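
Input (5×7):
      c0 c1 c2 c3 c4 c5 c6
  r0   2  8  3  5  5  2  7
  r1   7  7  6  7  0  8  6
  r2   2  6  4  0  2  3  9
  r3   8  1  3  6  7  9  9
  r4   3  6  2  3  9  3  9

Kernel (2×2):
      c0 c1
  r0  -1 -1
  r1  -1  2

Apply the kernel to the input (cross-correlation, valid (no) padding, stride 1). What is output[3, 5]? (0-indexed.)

The receptive field on the input at this output position is [9 9 / 3 9]. Elementwise product with the kernel and sum: 9·-1 + 9·-1 + 3·-1 + 9·2.

-3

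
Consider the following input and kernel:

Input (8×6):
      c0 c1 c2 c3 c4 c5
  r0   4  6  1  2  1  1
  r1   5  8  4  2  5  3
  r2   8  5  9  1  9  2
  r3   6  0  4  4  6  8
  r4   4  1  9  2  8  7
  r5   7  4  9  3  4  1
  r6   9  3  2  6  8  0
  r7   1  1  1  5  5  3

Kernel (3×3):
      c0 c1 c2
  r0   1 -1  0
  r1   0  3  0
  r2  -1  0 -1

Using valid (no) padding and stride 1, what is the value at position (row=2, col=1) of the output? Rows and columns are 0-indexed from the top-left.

The receptive field on the input at this output position is [5 9 1 / 0 4 4 / 1 9 2]. Elementwise product with the kernel and sum: 5·1 + 9·-1 + 4·3 + 1·-1 + 2·-1.

5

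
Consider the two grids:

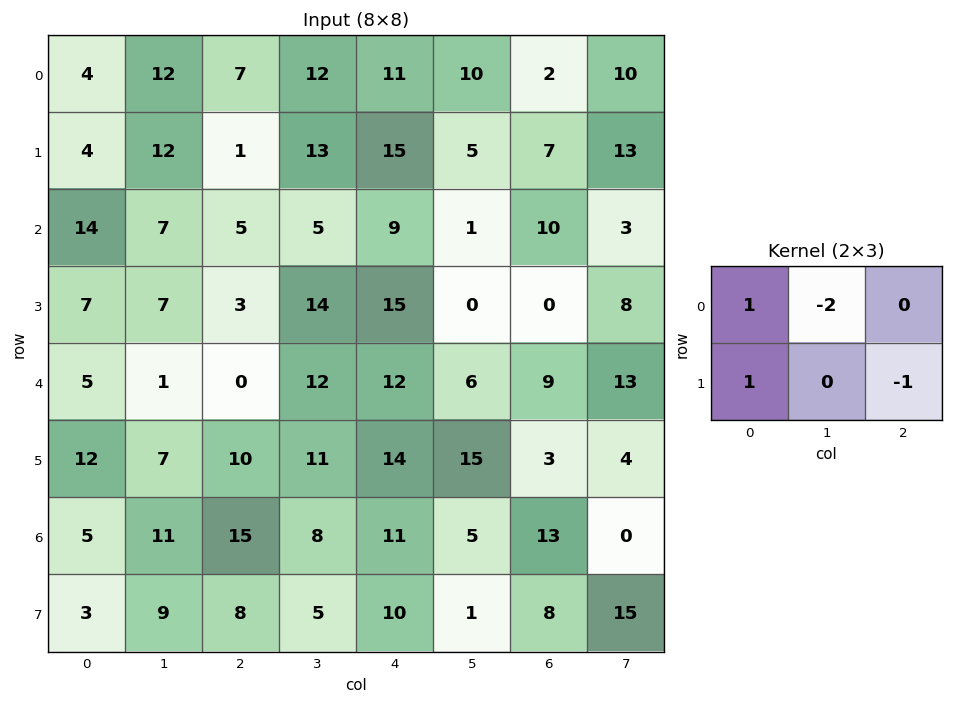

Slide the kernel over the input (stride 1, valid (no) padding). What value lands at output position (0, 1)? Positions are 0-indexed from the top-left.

The receptive field on the input at this output position is [12 7 12 / 12 1 13]. Elementwise product with the kernel and sum: 12·1 + 7·-2 + 12·1 + 13·-1.

-3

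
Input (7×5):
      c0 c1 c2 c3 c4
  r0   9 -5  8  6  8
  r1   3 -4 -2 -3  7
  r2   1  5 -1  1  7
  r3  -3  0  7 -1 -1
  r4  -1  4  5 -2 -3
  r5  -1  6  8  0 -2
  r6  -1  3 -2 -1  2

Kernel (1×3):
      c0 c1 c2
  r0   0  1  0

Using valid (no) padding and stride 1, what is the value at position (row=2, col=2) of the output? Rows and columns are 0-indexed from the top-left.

The receptive field on the input at this output position is [-1 1 7]. Elementwise product with the kernel and sum: 1·1.

1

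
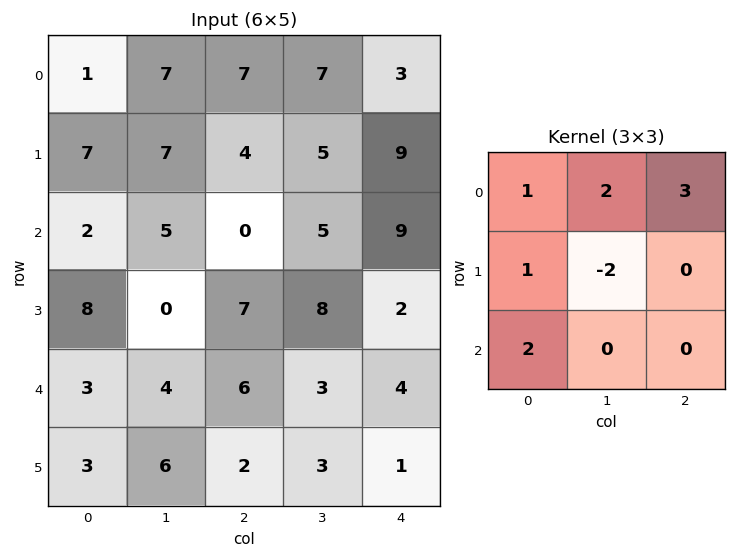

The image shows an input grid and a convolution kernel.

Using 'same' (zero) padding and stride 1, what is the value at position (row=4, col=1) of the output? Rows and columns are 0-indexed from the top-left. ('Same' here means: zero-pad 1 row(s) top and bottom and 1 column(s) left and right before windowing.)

30

The receptive field on the zero-padded input at this output position is [8 0 7 / 3 4 6 / 3 6 2]. Elementwise product with the kernel and sum: 8·1 + 0·2 + 7·3 + 3·1 + 4·-2 + 3·2.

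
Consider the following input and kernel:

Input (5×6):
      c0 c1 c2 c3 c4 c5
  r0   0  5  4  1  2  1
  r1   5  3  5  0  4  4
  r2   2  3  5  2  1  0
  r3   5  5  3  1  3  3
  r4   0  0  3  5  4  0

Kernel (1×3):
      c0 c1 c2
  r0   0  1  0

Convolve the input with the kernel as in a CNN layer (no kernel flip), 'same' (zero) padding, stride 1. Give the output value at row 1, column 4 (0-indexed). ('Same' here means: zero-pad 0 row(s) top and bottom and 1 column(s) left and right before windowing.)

4

The receptive field on the zero-padded input at this output position is [0 4 4]. Elementwise product with the kernel and sum: 4·1.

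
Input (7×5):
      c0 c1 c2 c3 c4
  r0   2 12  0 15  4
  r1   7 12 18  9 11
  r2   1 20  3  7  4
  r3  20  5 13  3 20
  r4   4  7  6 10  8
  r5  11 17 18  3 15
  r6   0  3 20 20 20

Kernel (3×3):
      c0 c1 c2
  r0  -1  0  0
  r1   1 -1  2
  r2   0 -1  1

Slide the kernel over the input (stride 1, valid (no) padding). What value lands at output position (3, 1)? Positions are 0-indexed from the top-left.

The receptive field on the input at this output position is [5 13 3 / 7 6 10 / 17 18 3]. Elementwise product with the kernel and sum: 5·-1 + 7·1 + 6·-1 + 10·2 + 18·-1 + 3·1.

1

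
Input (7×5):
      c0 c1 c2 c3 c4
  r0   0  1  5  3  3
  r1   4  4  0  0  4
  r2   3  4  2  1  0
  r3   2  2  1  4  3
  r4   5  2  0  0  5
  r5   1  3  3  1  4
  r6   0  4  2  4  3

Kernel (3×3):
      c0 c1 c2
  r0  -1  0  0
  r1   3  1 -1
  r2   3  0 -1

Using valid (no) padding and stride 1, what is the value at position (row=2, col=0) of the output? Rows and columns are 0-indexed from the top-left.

19

The receptive field on the input at this output position is [3 4 2 / 2 2 1 / 5 2 0]. Elementwise product with the kernel and sum: 3·-1 + 2·3 + 2·1 + 1·-1 + 5·3 + 0·-1.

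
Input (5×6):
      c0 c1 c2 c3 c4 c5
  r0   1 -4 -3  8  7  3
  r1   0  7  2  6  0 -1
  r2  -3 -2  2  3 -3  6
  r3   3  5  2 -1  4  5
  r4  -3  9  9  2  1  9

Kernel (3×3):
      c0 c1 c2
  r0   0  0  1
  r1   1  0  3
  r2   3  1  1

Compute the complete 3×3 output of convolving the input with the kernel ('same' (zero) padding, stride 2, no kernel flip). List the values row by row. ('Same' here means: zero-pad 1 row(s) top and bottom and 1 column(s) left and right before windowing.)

Output[0,0]: The receptive field on the zero-padded input at this output position is [0 0 0 / 0 1 -4 / 0 0 7]. Elementwise product with the kernel and sum: 0·1 + 0·1 + -4·3 + 0·3 + 0·1 + 7·1.
Output[0,1]: The receptive field on the zero-padded input at this output position is [0 0 0 / -4 -3 8 / 7 2 6]. Elementwise product with the kernel and sum: 0·1 + -4·1 + 8·3 + 7·3 + 2·1 + 6·1.

-5 49 34
9 29 26
32 14 34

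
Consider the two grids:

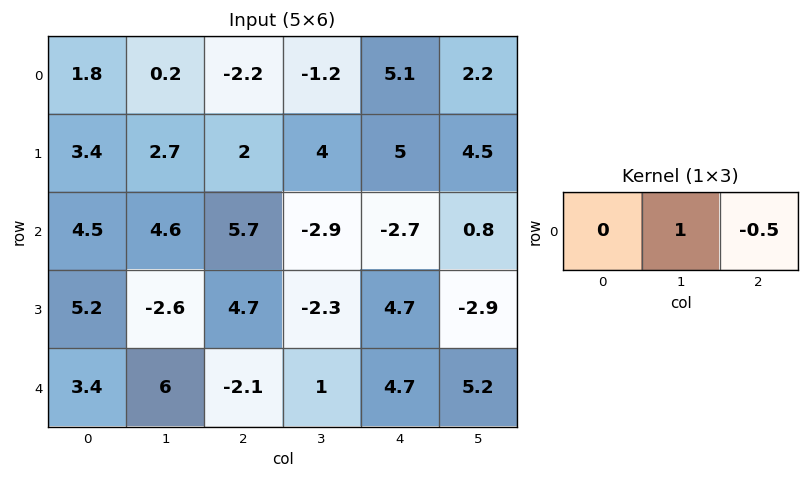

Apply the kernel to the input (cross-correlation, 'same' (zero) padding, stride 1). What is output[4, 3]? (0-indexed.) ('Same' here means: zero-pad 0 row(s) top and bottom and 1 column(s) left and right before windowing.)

-1.35

The receptive field on the zero-padded input at this output position is [-2.1 1 4.7]. Elementwise product with the kernel and sum: 1·1 + 4.7·-0.5.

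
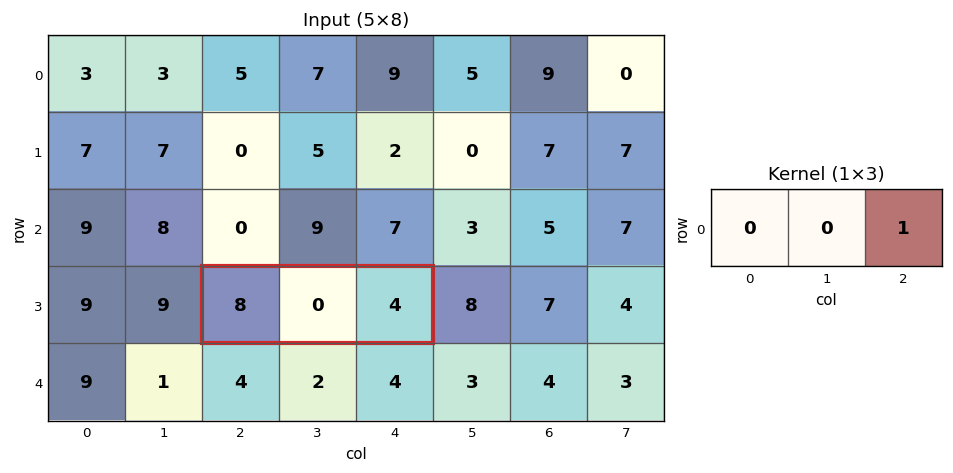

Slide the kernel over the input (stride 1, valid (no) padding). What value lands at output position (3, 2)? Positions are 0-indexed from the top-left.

4

The receptive field on the input at this output position is [8 0 4]. Elementwise product with the kernel and sum: 4·1.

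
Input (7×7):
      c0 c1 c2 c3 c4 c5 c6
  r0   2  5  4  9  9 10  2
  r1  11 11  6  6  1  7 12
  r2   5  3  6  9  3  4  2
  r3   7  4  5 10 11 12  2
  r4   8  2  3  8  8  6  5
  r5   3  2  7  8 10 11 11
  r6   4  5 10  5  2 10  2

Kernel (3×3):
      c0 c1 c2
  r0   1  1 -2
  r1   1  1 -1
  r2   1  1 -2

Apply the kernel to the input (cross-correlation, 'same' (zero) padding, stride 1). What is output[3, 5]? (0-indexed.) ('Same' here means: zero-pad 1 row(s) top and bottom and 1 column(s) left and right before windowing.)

28

The receptive field on the zero-padded input at this output position is [3 4 2 / 11 12 2 / 8 6 5]. Elementwise product with the kernel and sum: 3·1 + 4·1 + 2·-2 + 11·1 + 12·1 + 2·-1 + 8·1 + 6·1 + 5·-2.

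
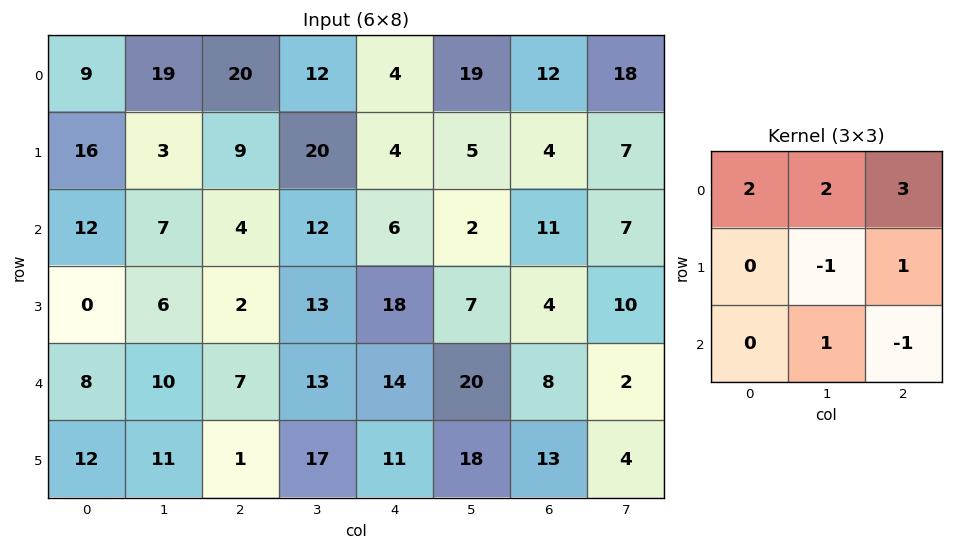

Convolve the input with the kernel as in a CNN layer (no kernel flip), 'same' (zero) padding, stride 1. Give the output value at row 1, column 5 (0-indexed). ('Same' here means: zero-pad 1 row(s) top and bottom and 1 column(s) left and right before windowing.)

The receptive field on the zero-padded input at this output position is [4 19 12 / 4 5 4 / 6 2 11]. Elementwise product with the kernel and sum: 4·2 + 19·2 + 12·3 + 5·-1 + 4·1 + 2·1 + 11·-1.

72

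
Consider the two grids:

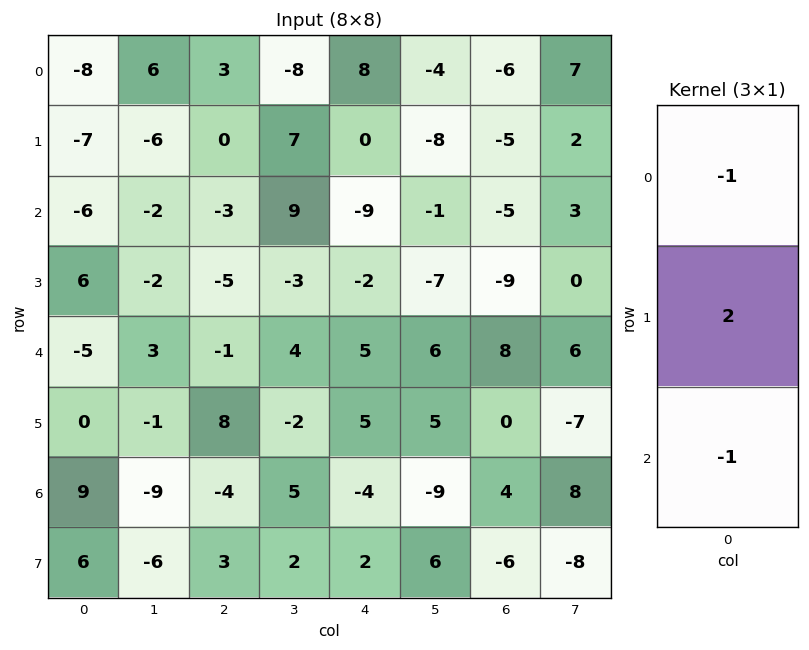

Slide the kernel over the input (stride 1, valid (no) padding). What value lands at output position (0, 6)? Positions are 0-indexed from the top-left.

The receptive field on the input at this output position is [-6 / -5 / -5]. Elementwise product with the kernel and sum: -6·-1 + -5·2 + -5·-1.

1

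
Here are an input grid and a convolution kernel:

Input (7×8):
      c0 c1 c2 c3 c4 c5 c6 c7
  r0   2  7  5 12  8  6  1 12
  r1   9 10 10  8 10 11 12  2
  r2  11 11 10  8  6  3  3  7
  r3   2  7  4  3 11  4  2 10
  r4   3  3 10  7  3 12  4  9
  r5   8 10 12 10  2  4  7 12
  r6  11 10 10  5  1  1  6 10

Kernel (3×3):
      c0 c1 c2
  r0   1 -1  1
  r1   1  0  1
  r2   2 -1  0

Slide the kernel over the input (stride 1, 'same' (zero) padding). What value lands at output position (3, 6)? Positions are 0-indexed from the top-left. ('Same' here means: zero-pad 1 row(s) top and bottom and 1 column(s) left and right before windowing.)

The receptive field on the zero-padded input at this output position is [3 3 7 / 4 2 10 / 12 4 9]. Elementwise product with the kernel and sum: 3·1 + 3·-1 + 7·1 + 4·1 + 10·1 + 12·2 + 4·-1.

41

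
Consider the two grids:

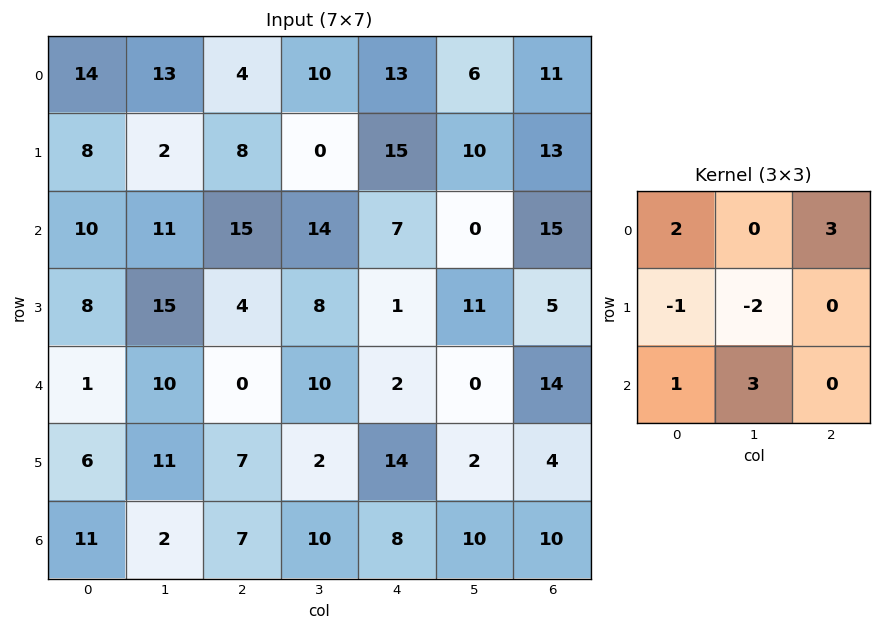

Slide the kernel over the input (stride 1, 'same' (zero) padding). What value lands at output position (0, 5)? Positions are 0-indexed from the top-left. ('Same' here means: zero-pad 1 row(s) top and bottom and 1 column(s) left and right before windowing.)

20

The receptive field on the zero-padded input at this output position is [0 0 0 / 13 6 11 / 15 10 13]. Elementwise product with the kernel and sum: 0·2 + 0·3 + 13·-1 + 6·-2 + 15·1 + 10·3.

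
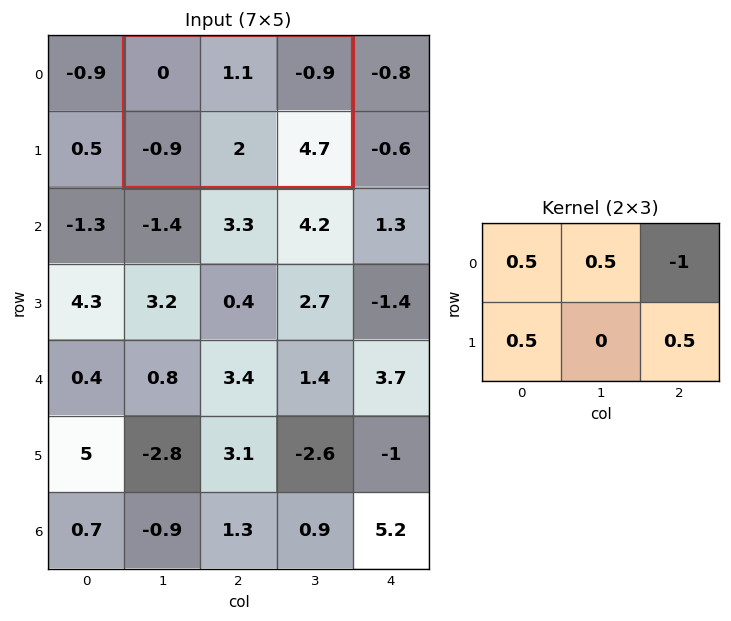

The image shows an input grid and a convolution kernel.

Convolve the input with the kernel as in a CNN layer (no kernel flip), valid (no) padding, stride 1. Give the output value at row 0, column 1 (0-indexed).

The receptive field on the input at this output position is [0 1.1 -0.9 / -0.9 2 4.7]. Elementwise product with the kernel and sum: 0·0.5 + 1.1·0.5 + -0.9·-1 + -0.9·0.5 + 4.7·0.5.

3.35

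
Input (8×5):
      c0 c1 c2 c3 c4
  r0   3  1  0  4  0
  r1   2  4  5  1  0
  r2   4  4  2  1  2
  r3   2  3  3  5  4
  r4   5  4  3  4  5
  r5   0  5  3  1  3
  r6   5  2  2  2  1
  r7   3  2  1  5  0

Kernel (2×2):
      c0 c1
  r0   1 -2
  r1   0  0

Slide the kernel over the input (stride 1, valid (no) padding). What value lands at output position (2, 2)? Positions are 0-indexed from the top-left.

The receptive field on the input at this output position is [2 1 / 3 5]. Elementwise product with the kernel and sum: 2·1 + 1·-2.

0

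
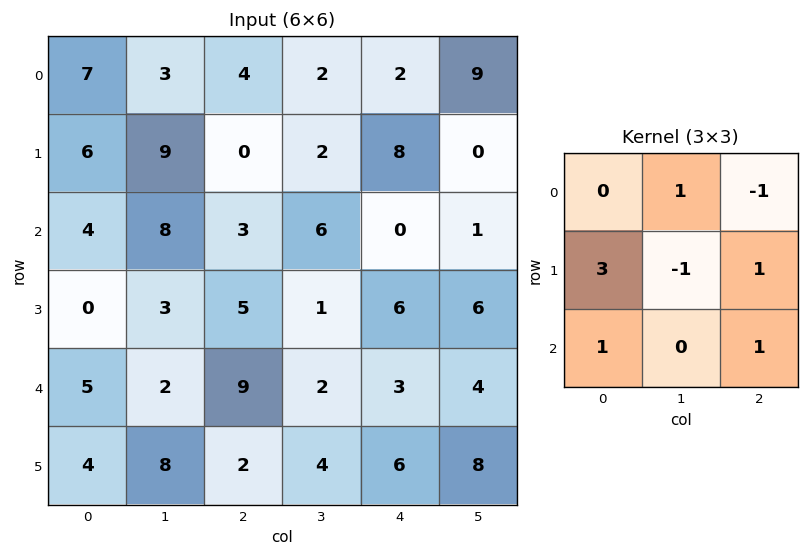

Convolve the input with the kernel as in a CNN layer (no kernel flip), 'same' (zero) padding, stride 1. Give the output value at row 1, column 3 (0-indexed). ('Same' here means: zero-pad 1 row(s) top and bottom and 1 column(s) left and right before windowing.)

9

The receptive field on the zero-padded input at this output position is [4 2 2 / 0 2 8 / 3 6 0]. Elementwise product with the kernel and sum: 2·1 + 2·-1 + 0·3 + 2·-1 + 8·1 + 3·1 + 0·1.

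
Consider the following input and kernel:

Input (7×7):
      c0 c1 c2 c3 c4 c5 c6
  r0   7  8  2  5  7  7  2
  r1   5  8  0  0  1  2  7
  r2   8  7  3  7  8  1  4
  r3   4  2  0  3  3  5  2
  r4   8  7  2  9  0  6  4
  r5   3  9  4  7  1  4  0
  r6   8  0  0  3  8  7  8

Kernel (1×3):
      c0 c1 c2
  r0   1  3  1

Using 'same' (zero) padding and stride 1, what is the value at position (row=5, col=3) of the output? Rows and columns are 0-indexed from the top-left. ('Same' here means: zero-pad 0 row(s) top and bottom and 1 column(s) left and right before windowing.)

26

The receptive field on the zero-padded input at this output position is [4 7 1]. Elementwise product with the kernel and sum: 4·1 + 7·3 + 1·1.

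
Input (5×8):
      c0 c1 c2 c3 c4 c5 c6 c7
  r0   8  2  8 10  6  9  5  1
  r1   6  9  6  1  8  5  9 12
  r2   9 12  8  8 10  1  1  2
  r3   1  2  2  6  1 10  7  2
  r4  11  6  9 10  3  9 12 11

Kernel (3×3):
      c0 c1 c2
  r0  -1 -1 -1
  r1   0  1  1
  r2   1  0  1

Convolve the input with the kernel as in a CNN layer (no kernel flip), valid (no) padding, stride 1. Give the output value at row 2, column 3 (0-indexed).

The receptive field on the input at this output position is [8 10 1 / 6 1 10 / 10 3 9]. Elementwise product with the kernel and sum: 8·-1 + 10·-1 + 1·-1 + 1·1 + 10·1 + 10·1 + 9·1.

11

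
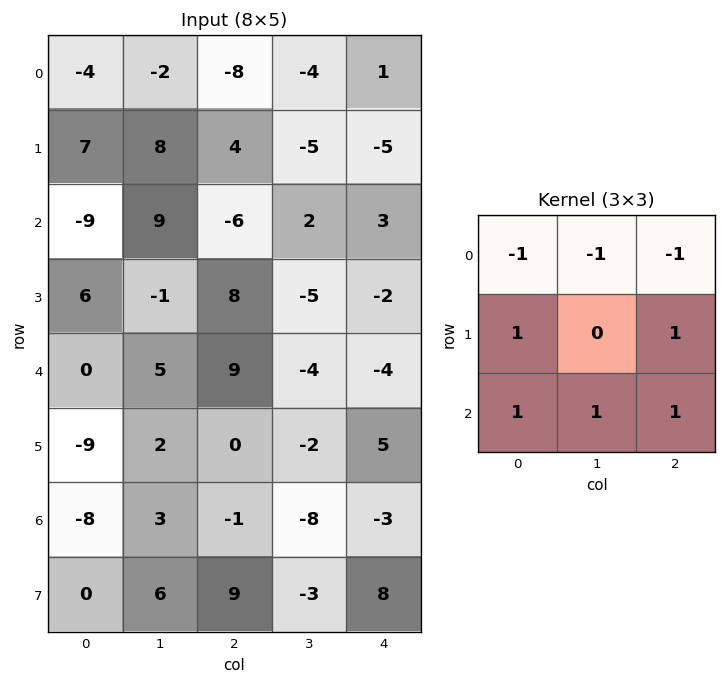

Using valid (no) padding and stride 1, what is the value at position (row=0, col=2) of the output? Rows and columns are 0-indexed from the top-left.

The receptive field on the input at this output position is [-8 -4 1 / 4 -5 -5 / -6 2 3]. Elementwise product with the kernel and sum: -8·-1 + -4·-1 + 1·-1 + 4·1 + -5·1 + -6·1 + 2·1 + 3·1.

9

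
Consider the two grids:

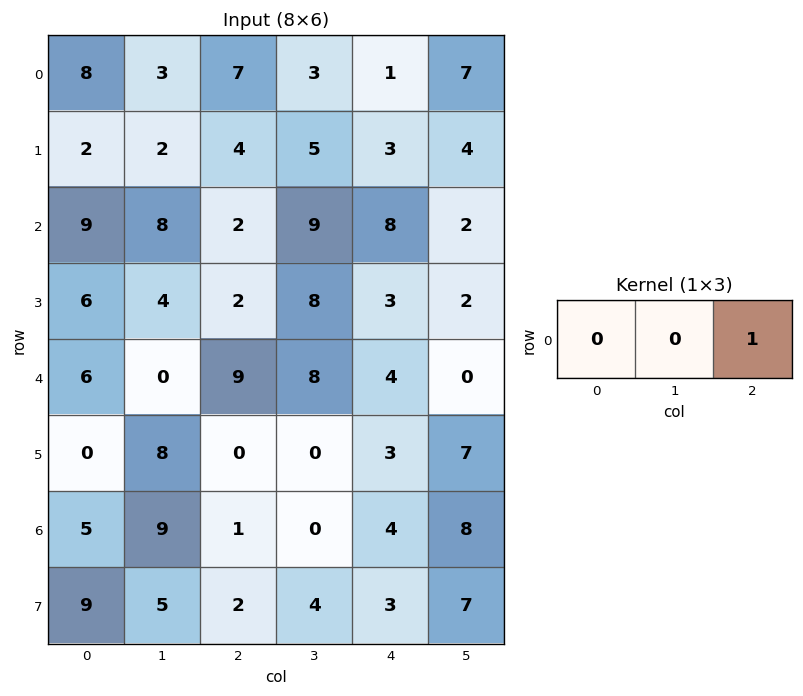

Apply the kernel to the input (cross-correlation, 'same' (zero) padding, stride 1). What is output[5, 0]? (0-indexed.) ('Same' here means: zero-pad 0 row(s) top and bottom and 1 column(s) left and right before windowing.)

The receptive field on the zero-padded input at this output position is [0 0 8]. Elementwise product with the kernel and sum: 8·1.

8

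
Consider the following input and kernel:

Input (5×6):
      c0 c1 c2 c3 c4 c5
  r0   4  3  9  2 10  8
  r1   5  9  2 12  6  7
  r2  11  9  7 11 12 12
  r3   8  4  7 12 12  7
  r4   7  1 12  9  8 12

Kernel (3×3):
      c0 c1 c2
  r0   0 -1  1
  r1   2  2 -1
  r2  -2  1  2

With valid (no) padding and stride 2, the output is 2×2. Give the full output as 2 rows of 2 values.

33 51
26 28

Output[0,0]: The receptive field on the input at this output position is [4 3 9 / 5 9 2 / 11 9 7]. Elementwise product with the kernel and sum: 3·-1 + 9·1 + 5·2 + 9·2 + 2·-1 + 11·-2 + 9·1 + 7·2.
Output[0,1]: The receptive field on the input at this output position is [9 2 10 / 2 12 6 / 7 11 12]. Elementwise product with the kernel and sum: 2·-1 + 10·1 + 2·2 + 12·2 + 6·-1 + 7·-2 + 11·1 + 12·2.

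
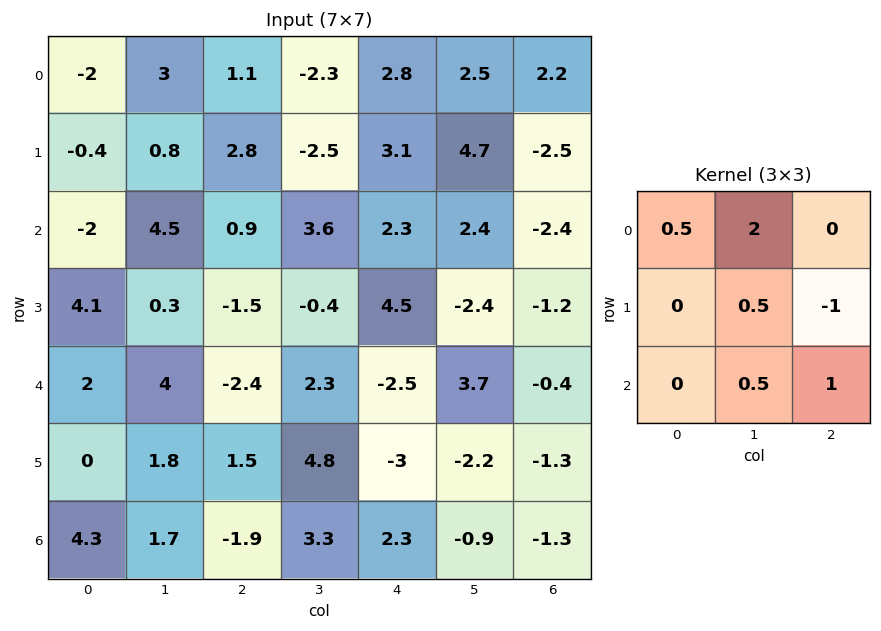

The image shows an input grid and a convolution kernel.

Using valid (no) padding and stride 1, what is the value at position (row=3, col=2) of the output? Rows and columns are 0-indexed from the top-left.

1.5

The receptive field on the input at this output position is [-1.5 -0.4 4.5 / -2.4 2.3 -2.5 / 1.5 4.8 -3]. Elementwise product with the kernel and sum: -1.5·0.5 + -0.4·2 + 2.3·0.5 + -2.5·-1 + 4.8·0.5 + -3·1.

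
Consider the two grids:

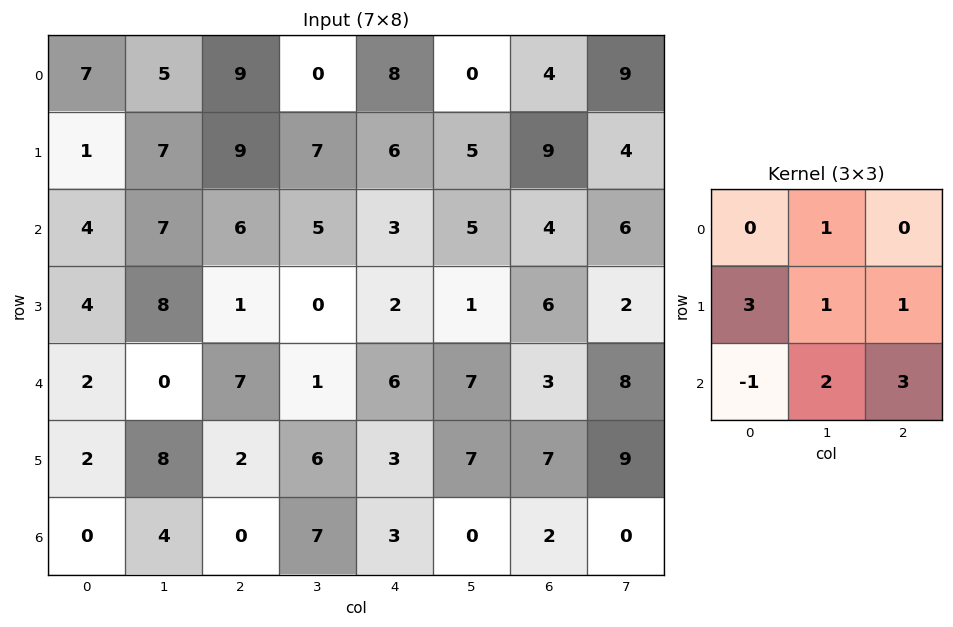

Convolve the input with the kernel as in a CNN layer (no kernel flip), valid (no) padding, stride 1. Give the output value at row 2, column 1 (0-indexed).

The receptive field on the input at this output position is [7 6 5 / 8 1 0 / 0 7 1]. Elementwise product with the kernel and sum: 6·1 + 8·3 + 1·1 + 0·1 + 0·-1 + 7·2 + 1·3.

48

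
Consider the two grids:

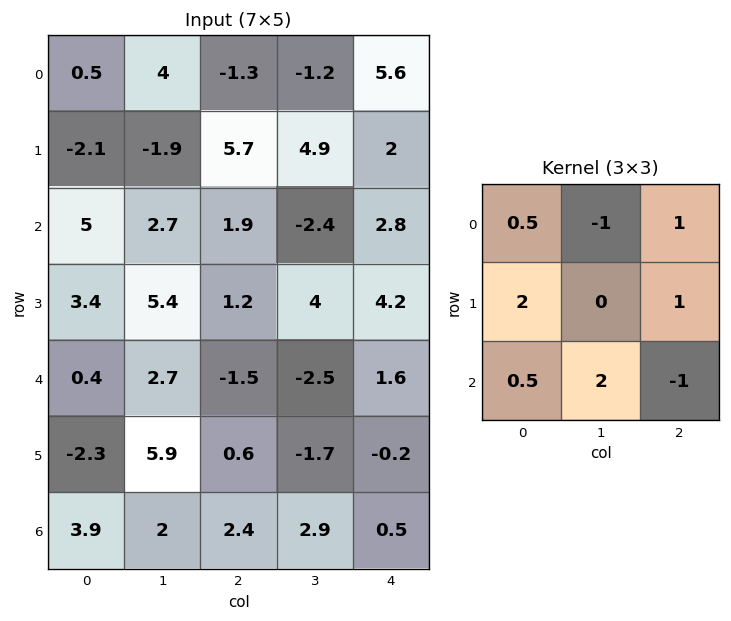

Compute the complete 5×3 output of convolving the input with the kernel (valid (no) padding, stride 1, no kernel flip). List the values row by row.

2.45 10.75 12.9
29.75 2.35 10.95
16.8 12.7 5.4
6.85 14.25 -3.5
-4.45 13.35 10.85

Output[0,0]: The receptive field on the input at this output position is [0.5 4 -1.3 / -2.1 -1.9 5.7 / 5 2.7 1.9]. Elementwise product with the kernel and sum: 0.5·0.5 + 4·-1 + -1.3·1 + -2.1·2 + 5.7·1 + 5·0.5 + 2.7·2 + 1.9·-1.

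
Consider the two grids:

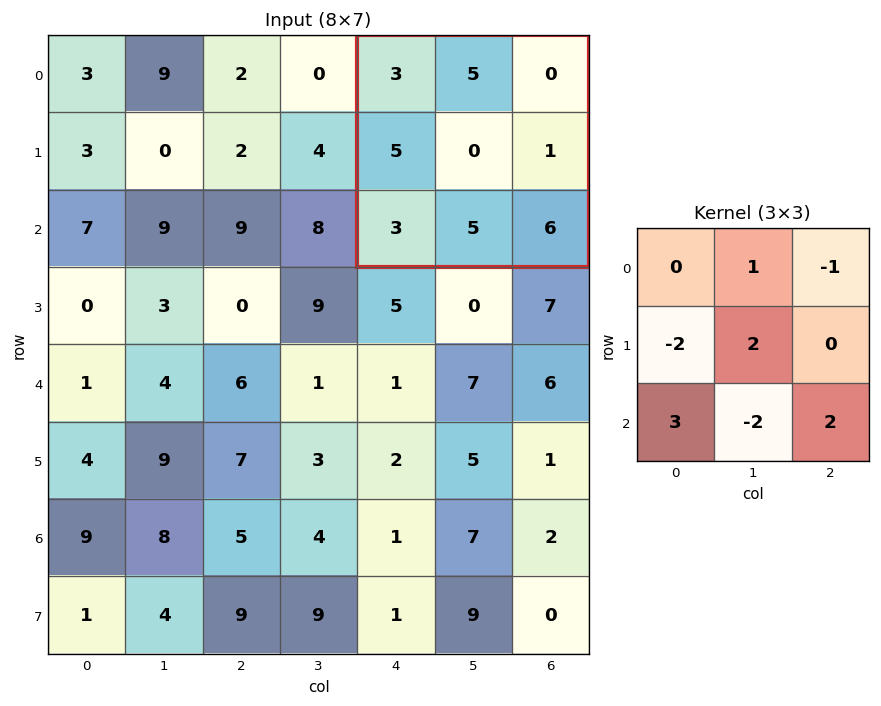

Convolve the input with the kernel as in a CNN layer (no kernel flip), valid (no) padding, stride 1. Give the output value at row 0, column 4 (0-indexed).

6

The receptive field on the input at this output position is [3 5 0 / 5 0 1 / 3 5 6]. Elementwise product with the kernel and sum: 5·1 + 0·-1 + 5·-2 + 0·2 + 3·3 + 5·-2 + 6·2.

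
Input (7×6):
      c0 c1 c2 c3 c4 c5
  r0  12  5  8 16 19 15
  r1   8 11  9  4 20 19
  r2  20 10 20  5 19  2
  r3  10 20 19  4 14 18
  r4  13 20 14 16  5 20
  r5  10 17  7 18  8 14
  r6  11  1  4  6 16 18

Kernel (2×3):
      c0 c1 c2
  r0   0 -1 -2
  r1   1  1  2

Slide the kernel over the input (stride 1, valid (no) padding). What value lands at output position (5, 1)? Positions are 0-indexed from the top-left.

The receptive field on the input at this output position is [17 7 18 / 1 4 6]. Elementwise product with the kernel and sum: 7·-1 + 18·-2 + 1·1 + 4·1 + 6·2.

-26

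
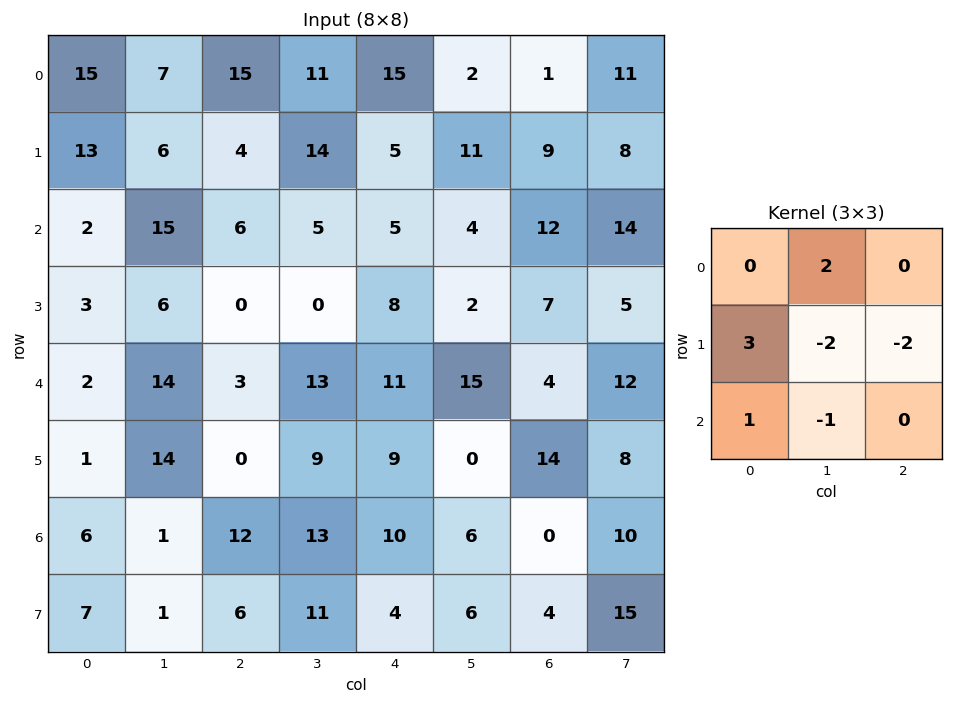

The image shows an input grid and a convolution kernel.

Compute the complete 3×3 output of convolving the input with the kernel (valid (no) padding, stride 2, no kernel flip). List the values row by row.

Output[0,0]: The receptive field on the input at this output position is [15 7 15 / 13 6 4 / 2 15 6]. Elementwise product with the kernel and sum: 7·2 + 13·3 + 6·-2 + 4·-2 + 2·1 + 15·-1.
Output[0,1]: The receptive field on the input at this output position is [15 11 15 / 4 14 5 / 6 5 5]. Elementwise product with the kernel and sum: 11·2 + 4·3 + 14·-2 + 5·-2 + 6·1 + 5·-1.

20 -3 -20
15 -16 10
8 -11 33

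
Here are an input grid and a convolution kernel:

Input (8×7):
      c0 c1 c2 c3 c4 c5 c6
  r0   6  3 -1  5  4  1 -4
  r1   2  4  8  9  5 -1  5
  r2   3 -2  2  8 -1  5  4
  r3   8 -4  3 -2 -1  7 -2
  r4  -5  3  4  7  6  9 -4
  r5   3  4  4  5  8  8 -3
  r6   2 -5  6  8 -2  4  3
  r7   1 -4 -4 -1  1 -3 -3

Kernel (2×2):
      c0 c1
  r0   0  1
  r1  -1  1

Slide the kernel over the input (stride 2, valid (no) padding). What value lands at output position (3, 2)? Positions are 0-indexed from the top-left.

The receptive field on the input at this output position is [-2 4 / 1 -3]. Elementwise product with the kernel and sum: 4·1 + 1·-1 + -3·1.

0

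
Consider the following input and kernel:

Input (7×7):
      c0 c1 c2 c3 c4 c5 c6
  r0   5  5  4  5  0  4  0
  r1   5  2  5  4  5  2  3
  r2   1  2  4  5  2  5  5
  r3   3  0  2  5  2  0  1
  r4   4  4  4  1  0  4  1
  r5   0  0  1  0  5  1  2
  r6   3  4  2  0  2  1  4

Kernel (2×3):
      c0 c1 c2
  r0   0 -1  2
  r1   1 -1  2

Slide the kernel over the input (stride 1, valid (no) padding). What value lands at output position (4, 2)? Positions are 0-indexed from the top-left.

10

The receptive field on the input at this output position is [4 1 0 / 1 0 5]. Elementwise product with the kernel and sum: 1·-1 + 0·2 + 1·1 + 0·-1 + 5·2.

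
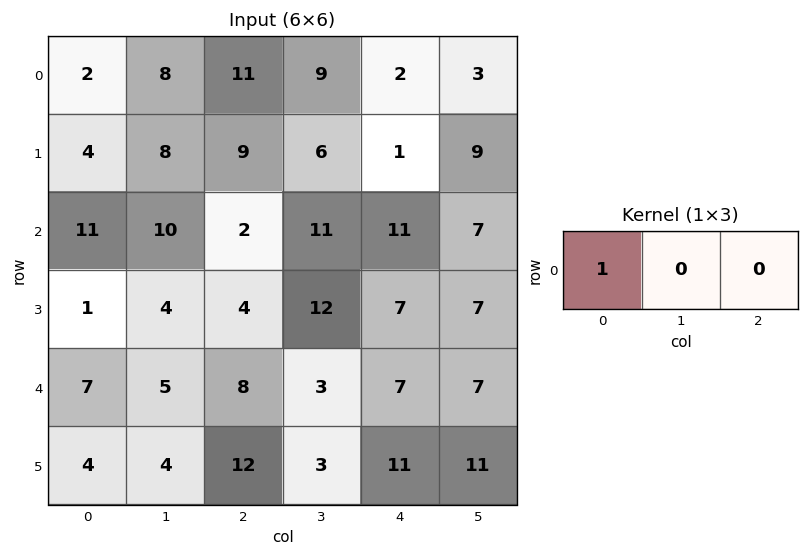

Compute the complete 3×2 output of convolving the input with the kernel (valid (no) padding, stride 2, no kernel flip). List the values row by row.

Output[0,0]: The receptive field on the input at this output position is [2 8 11]. Elementwise product with the kernel and sum: 2·1.
Output[0,1]: The receptive field on the input at this output position is [11 9 2]. Elementwise product with the kernel and sum: 11·1.

2 11
11 2
7 8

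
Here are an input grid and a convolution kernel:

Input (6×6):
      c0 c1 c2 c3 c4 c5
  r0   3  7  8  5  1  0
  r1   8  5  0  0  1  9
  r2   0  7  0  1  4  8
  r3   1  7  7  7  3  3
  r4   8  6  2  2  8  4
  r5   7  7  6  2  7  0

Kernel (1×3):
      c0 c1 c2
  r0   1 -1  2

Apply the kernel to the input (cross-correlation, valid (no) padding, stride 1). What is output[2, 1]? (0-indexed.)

The receptive field on the input at this output position is [7 0 1]. Elementwise product with the kernel and sum: 7·1 + 0·-1 + 1·2.

9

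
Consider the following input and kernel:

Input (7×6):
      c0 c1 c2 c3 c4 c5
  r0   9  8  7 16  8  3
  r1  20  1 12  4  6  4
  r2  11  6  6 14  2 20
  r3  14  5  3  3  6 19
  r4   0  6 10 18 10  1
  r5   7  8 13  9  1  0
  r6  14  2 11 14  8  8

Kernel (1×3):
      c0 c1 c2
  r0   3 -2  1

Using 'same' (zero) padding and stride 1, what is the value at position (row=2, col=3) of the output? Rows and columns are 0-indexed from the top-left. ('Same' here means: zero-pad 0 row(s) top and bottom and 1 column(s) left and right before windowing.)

The receptive field on the zero-padded input at this output position is [6 14 2]. Elementwise product with the kernel and sum: 6·3 + 14·-2 + 2·1.

-8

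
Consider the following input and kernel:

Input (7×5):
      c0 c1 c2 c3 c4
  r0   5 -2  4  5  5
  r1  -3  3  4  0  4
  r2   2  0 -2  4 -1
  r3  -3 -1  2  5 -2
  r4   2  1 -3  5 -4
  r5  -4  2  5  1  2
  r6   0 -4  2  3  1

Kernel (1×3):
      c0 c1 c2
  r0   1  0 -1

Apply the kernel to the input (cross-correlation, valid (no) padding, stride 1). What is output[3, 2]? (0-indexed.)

The receptive field on the input at this output position is [2 5 -2]. Elementwise product with the kernel and sum: 2·1 + -2·-1.

4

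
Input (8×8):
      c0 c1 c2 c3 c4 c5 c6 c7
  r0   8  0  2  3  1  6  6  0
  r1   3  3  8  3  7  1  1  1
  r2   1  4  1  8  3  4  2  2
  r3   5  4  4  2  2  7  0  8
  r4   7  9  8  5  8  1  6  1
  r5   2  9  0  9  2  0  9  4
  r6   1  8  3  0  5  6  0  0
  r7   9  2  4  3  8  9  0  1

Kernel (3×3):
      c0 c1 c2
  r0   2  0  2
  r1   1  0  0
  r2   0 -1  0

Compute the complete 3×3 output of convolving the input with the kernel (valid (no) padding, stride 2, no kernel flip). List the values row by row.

Output[0,0]: The receptive field on the input at this output position is [8 0 2 / 3 3 8 / 1 4 1]. Elementwise product with the kernel and sum: 8·2 + 2·2 + 3·1 + 4·-1.

19 6 17
0 7 11
24 32 24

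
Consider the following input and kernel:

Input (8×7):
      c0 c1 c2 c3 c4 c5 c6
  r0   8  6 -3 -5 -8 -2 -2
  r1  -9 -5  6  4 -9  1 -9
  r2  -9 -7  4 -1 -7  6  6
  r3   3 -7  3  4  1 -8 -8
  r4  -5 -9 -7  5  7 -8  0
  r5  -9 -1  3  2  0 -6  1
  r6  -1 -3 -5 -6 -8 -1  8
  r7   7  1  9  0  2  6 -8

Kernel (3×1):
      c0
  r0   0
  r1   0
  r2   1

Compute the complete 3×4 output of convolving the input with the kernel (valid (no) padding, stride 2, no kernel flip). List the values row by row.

-9 4 -7 6
-5 -7 7 0
-1 -5 -8 8

Output[0,0]: The receptive field on the input at this output position is [8 / -9 / -9]. Elementwise product with the kernel and sum: -9·1.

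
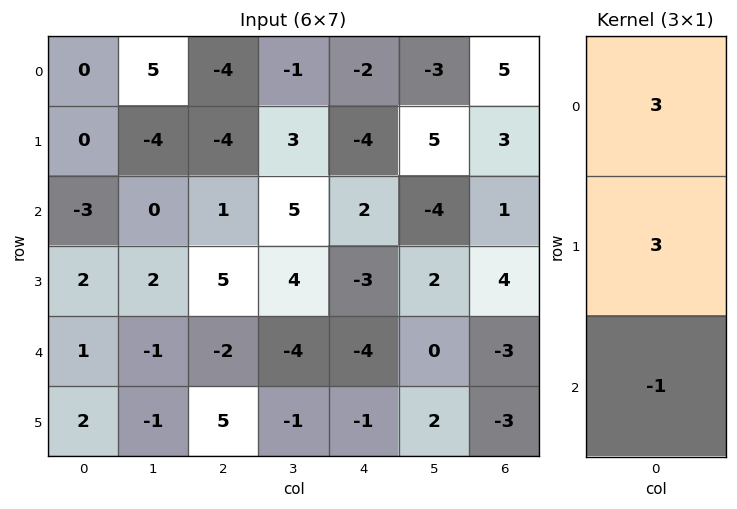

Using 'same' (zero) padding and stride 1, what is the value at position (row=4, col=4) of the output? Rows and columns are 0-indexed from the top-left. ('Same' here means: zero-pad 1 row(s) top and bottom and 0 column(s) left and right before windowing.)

The receptive field on the zero-padded input at this output position is [-3 / -4 / -1]. Elementwise product with the kernel and sum: -3·3 + -4·3 + -1·-1.

-20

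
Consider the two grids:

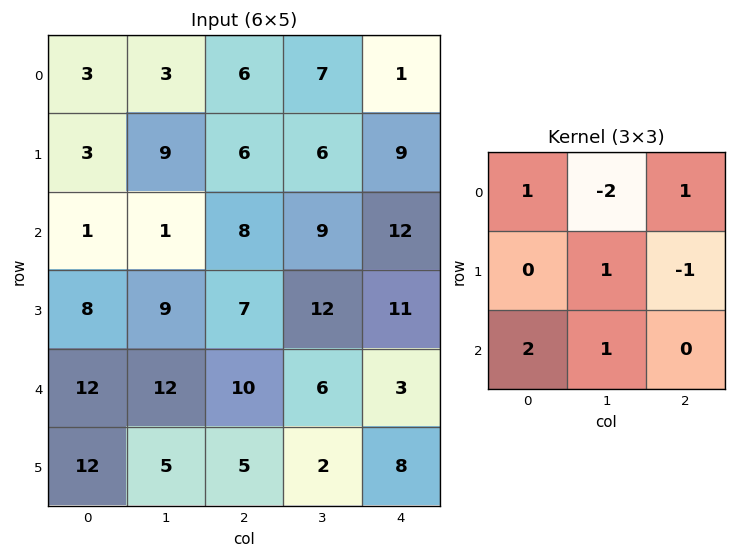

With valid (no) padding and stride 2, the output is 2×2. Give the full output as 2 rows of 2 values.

9 15
45 29

Output[0,0]: The receptive field on the input at this output position is [3 3 6 / 3 9 6 / 1 1 8]. Elementwise product with the kernel and sum: 3·1 + 3·-2 + 6·1 + 9·1 + 6·-1 + 1·2 + 1·1.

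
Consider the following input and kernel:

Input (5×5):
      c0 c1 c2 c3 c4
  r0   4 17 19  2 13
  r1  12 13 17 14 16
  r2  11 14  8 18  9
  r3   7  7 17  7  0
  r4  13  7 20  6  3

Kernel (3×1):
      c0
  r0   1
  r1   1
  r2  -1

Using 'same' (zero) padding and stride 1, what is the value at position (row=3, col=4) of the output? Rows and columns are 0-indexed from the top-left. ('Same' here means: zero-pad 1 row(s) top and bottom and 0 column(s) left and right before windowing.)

The receptive field on the zero-padded input at this output position is [9 / 0 / 3]. Elementwise product with the kernel and sum: 9·1 + 0·1 + 3·-1.

6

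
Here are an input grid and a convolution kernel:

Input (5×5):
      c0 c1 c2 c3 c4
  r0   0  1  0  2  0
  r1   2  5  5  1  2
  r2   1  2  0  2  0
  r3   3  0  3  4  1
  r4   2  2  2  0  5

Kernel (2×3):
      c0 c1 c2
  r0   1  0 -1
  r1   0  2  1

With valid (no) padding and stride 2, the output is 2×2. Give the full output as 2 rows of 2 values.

Output[0,0]: The receptive field on the input at this output position is [0 1 0 / 2 5 5]. Elementwise product with the kernel and sum: 0·1 + 0·-1 + 5·2 + 5·1.
Output[0,1]: The receptive field on the input at this output position is [0 2 0 / 5 1 2]. Elementwise product with the kernel and sum: 0·1 + 0·-1 + 1·2 + 2·1.

15 4
4 9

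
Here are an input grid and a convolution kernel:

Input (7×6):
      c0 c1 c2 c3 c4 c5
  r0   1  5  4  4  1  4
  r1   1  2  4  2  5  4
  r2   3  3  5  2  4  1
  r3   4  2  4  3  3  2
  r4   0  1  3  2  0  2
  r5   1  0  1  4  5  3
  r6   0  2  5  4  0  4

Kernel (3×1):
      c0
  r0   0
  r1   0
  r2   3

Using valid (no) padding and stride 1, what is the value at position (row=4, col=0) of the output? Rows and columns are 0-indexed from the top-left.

0

The receptive field on the input at this output position is [0 / 1 / 0]. Elementwise product with the kernel and sum: 0·3.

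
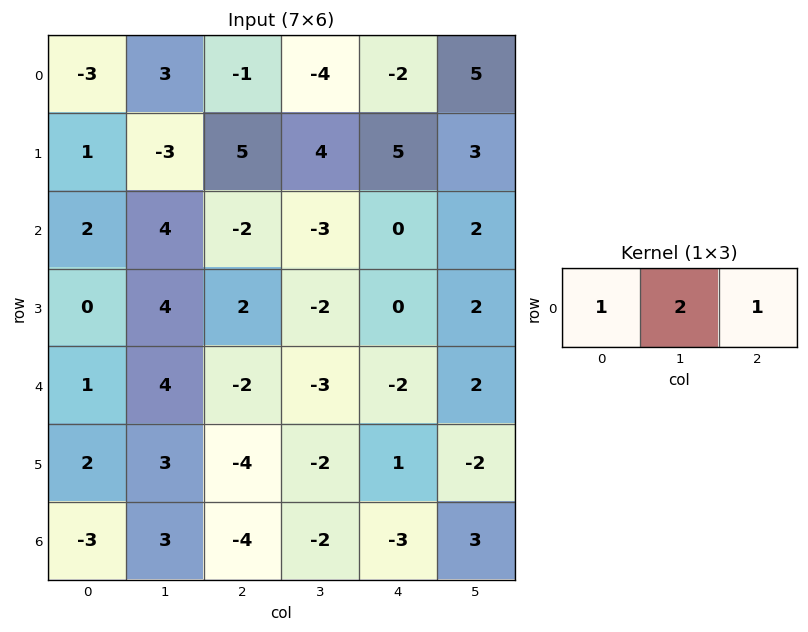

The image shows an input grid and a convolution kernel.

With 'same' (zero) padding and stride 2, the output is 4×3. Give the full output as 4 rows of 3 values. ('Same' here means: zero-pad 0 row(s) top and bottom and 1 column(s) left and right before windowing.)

Output[0,0]: The receptive field on the zero-padded input at this output position is [0 -3 3]. Elementwise product with the kernel and sum: 0·1 + -3·2 + 3·1.

-3 -3 -3
8 -3 -1
6 -3 -5
-3 -7 -5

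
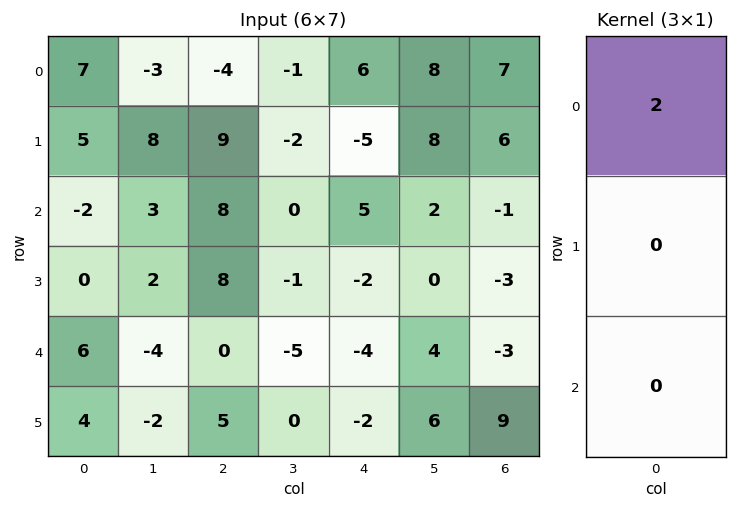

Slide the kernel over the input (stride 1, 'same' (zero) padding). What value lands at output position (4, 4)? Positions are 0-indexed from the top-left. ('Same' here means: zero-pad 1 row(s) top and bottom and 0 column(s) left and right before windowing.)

-4

The receptive field on the zero-padded input at this output position is [-2 / -4 / -2]. Elementwise product with the kernel and sum: -2·2.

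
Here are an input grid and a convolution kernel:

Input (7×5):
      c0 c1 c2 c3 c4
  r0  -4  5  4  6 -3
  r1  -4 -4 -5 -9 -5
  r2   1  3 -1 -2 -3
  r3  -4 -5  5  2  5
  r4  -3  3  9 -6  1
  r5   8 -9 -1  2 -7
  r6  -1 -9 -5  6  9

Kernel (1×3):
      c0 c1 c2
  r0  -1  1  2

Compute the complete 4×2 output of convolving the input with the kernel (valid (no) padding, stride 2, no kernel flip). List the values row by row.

Output[0,0]: The receptive field on the input at this output position is [-4 5 4]. Elementwise product with the kernel and sum: -4·-1 + 5·1 + 4·2.
Output[0,1]: The receptive field on the input at this output position is [4 6 -3]. Elementwise product with the kernel and sum: 4·-1 + 6·1 + -3·2.

17 -4
0 -7
24 -13
-18 29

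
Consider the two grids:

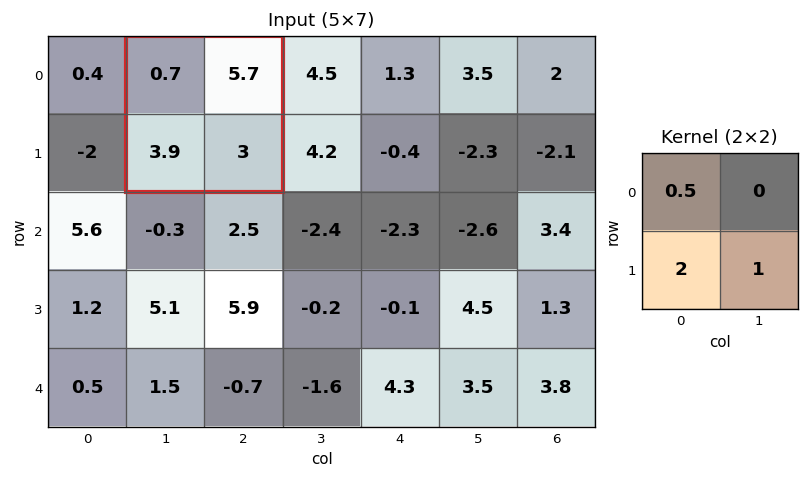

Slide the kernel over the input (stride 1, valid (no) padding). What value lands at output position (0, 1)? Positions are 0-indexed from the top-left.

11.15

The receptive field on the input at this output position is [0.7 5.7 / 3.9 3]. Elementwise product with the kernel and sum: 0.7·0.5 + 3.9·2 + 3·1.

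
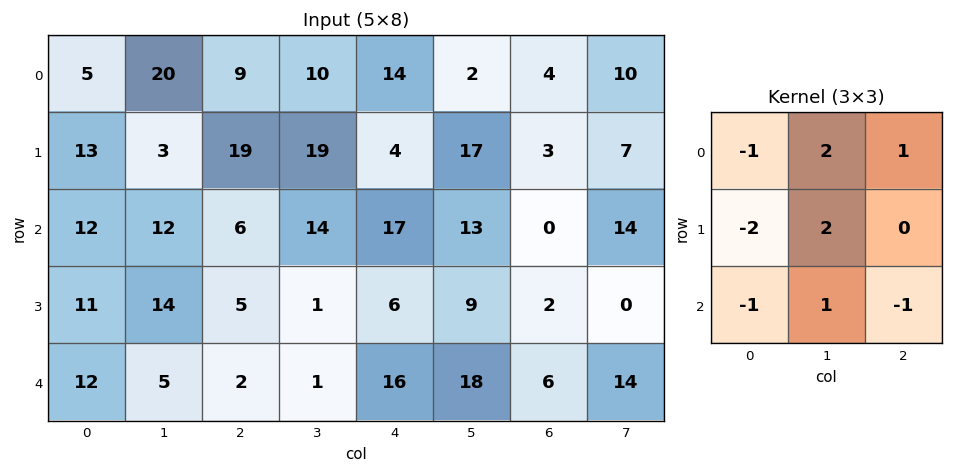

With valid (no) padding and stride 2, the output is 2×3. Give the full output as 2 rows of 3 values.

18 16 16
15 14 11

Output[0,0]: The receptive field on the input at this output position is [5 20 9 / 13 3 19 / 12 12 6]. Elementwise product with the kernel and sum: 5·-1 + 20·2 + 9·1 + 13·-2 + 3·2 + 12·-1 + 12·1 + 6·-1.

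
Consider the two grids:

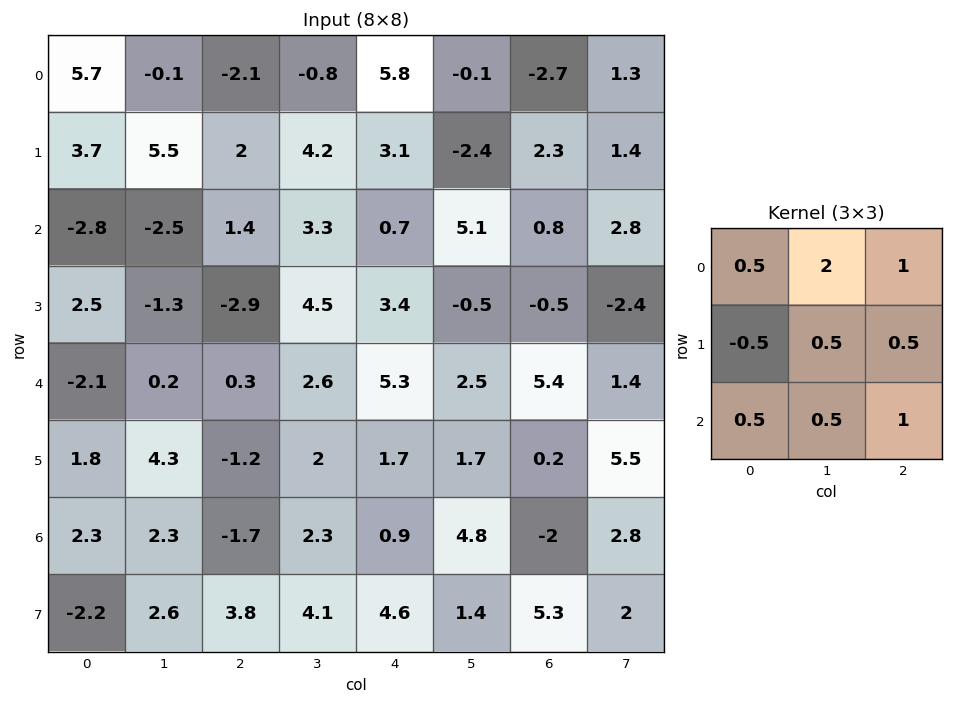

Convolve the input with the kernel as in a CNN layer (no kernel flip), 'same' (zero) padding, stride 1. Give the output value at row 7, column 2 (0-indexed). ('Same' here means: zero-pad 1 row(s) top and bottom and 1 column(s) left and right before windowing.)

2.7

The receptive field on the zero-padded input at this output position is [2.3 -1.7 2.3 / 2.6 3.8 4.1 / 0 0 0]. Elementwise product with the kernel and sum: 2.3·0.5 + -1.7·2 + 2.3·1 + 2.6·-0.5 + 3.8·0.5 + 4.1·0.5 + 0·0.5 + 0·0.5 + 0·1.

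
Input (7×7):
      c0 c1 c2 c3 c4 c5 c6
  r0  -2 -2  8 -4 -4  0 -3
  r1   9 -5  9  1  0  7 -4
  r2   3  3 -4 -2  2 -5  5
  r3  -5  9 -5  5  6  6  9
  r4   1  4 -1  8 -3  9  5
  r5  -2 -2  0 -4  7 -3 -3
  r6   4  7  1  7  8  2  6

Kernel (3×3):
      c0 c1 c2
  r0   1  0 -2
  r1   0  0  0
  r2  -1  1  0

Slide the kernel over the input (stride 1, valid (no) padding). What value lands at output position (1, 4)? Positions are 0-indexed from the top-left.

8

The receptive field on the input at this output position is [0 7 -4 / 2 -5 5 / 6 6 9]. Elementwise product with the kernel and sum: 0·1 + -4·-2 + 6·-1 + 6·1.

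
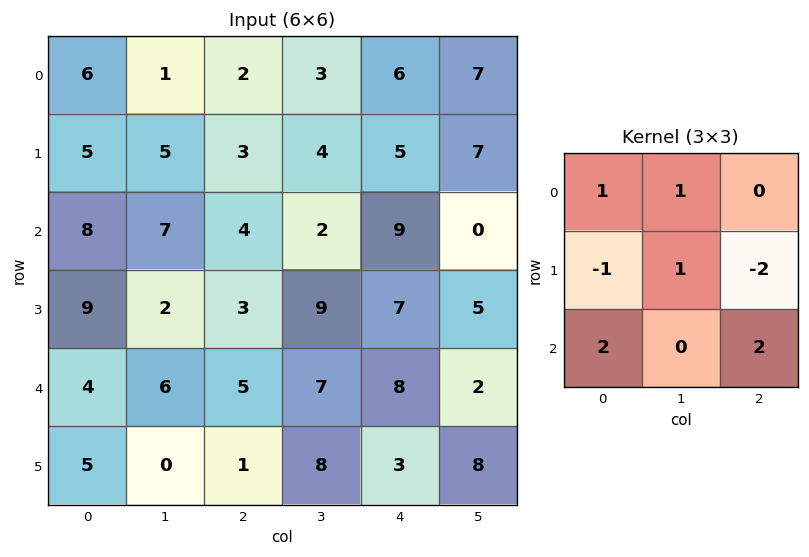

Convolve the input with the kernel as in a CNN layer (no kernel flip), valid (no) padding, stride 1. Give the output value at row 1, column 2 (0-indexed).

The receptive field on the input at this output position is [3 4 5 / 4 2 9 / 3 9 7]. Elementwise product with the kernel and sum: 3·1 + 4·1 + 4·-1 + 2·1 + 9·-2 + 3·2 + 7·2.

7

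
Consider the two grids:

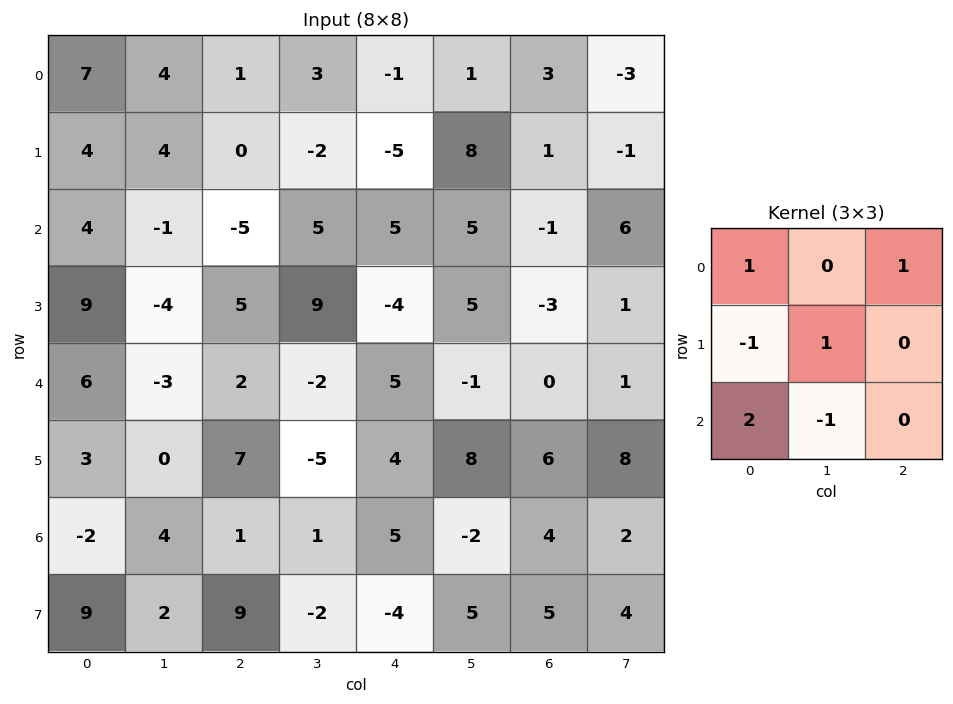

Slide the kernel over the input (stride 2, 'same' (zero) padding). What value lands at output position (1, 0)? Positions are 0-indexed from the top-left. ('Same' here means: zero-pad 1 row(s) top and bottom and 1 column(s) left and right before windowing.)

-1

The receptive field on the zero-padded input at this output position is [0 4 4 / 0 4 -1 / 0 9 -4]. Elementwise product with the kernel and sum: 0·1 + 4·1 + 0·-1 + 4·1 + 0·2 + 9·-1.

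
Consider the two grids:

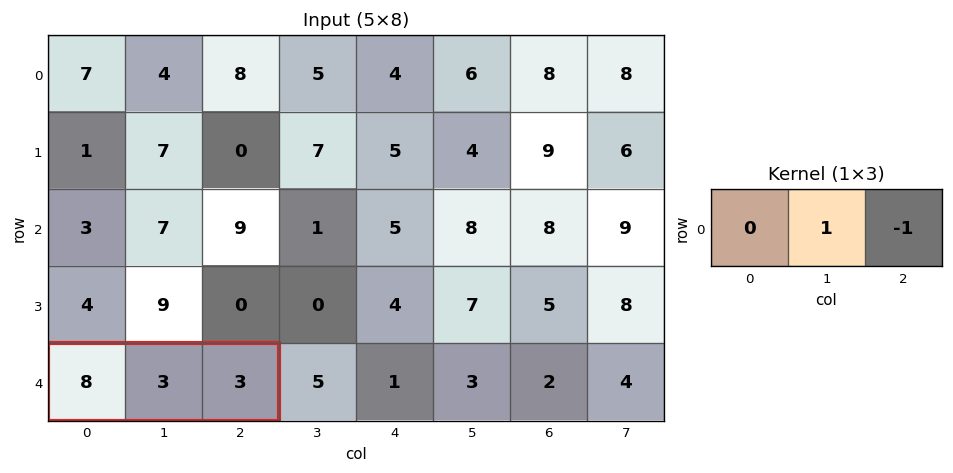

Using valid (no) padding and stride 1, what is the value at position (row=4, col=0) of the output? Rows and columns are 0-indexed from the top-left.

The receptive field on the input at this output position is [8 3 3]. Elementwise product with the kernel and sum: 3·1 + 3·-1.

0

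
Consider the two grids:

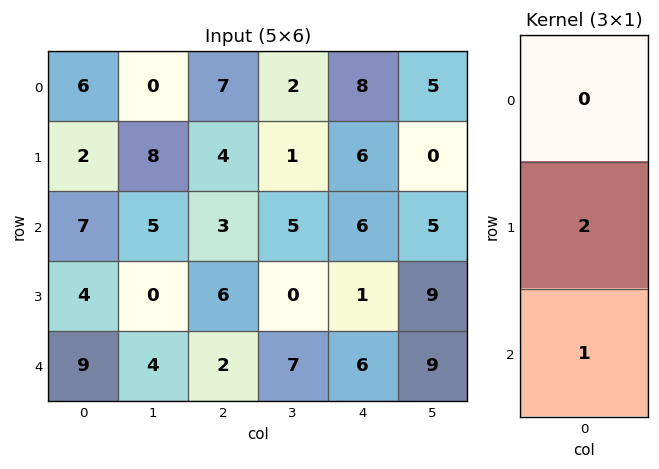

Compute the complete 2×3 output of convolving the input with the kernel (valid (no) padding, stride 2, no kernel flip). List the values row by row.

11 11 18
17 14 8

Output[0,0]: The receptive field on the input at this output position is [6 / 2 / 7]. Elementwise product with the kernel and sum: 2·2 + 7·1.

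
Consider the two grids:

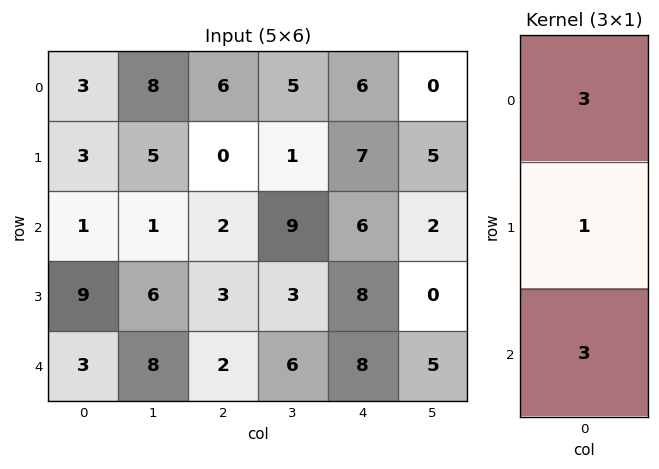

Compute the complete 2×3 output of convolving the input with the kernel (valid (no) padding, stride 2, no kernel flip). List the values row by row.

15 24 43
21 15 50

Output[0,0]: The receptive field on the input at this output position is [3 / 3 / 1]. Elementwise product with the kernel and sum: 3·3 + 3·1 + 1·3.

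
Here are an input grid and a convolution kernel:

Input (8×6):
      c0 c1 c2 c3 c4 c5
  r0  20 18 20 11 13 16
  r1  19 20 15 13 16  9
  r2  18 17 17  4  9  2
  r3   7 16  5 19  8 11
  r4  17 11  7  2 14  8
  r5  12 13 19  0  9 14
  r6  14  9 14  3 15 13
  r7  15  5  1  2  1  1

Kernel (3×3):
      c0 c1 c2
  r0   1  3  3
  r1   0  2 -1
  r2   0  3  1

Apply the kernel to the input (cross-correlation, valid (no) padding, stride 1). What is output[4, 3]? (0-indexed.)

The receptive field on the input at this output position is [2 14 8 / 0 9 14 / 3 15 13]. Elementwise product with the kernel and sum: 2·1 + 14·3 + 8·3 + 9·2 + 14·-1 + 15·3 + 13·1.

130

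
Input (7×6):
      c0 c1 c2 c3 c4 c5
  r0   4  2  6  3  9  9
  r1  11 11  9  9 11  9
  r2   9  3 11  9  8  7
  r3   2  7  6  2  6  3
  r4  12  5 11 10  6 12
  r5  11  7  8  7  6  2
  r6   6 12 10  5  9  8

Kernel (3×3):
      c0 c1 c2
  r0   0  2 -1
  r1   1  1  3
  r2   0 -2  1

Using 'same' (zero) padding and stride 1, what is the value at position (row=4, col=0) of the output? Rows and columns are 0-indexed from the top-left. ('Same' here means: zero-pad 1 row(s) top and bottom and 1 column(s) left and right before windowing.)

The receptive field on the zero-padded input at this output position is [0 2 7 / 0 12 5 / 0 11 7]. Elementwise product with the kernel and sum: 2·2 + 7·-1 + 0·1 + 12·1 + 5·3 + 11·-2 + 7·1.

9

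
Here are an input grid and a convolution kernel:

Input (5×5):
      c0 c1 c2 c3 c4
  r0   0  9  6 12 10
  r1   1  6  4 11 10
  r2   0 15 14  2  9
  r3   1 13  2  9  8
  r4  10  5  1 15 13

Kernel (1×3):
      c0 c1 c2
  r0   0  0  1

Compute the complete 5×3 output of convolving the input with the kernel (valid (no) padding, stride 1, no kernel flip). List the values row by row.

Output[0,0]: The receptive field on the input at this output position is [0 9 6]. Elementwise product with the kernel and sum: 6·1.
Output[0,1]: The receptive field on the input at this output position is [9 6 12]. Elementwise product with the kernel and sum: 12·1.

6 12 10
4 11 10
14 2 9
2 9 8
1 15 13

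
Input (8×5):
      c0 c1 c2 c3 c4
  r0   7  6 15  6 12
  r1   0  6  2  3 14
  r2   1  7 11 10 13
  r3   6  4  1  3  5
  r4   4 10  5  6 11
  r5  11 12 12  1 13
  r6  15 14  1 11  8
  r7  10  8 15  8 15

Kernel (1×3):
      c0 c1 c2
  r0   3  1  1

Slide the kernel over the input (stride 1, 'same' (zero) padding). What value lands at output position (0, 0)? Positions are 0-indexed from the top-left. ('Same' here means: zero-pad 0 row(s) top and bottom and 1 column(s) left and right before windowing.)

13

The receptive field on the zero-padded input at this output position is [0 7 6]. Elementwise product with the kernel and sum: 0·3 + 7·1 + 6·1.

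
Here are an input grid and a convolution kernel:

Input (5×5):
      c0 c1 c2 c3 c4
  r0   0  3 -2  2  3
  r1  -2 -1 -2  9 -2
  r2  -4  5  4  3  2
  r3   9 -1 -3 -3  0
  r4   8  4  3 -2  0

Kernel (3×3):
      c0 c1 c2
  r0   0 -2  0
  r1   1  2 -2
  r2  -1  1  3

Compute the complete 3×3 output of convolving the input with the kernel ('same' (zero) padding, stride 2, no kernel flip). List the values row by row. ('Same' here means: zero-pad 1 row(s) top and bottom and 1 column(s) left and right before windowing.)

Output[0,0]: The receptive field on the zero-padded input at this output position is [0 0 0 / 0 0 3 / 0 -2 -1]. Elementwise product with the kernel and sum: 0·-2 + 0·1 + 0·2 + 3·-2 + 0·-1 + -2·1 + -1·3.
Output[0,1]: The receptive field on the zero-padded input at this output position is [0 0 0 / 3 -2 2 / -1 -2 9]. Elementwise product with the kernel and sum: 0·-2 + 3·1 + -2·2 + 2·-2 + -1·-1 + -2·1 + 9·3.

-11 21 -3
-8 0 14
-10 20 -2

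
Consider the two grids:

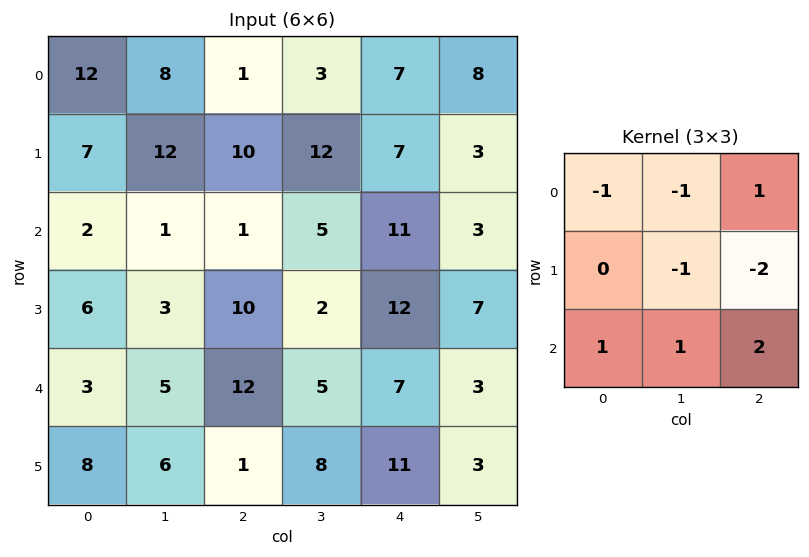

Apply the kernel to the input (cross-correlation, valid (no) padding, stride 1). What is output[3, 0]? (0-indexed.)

The receptive field on the input at this output position is [6 3 10 / 3 5 12 / 8 6 1]. Elementwise product with the kernel and sum: 6·-1 + 3·-1 + 10·1 + 5·-1 + 12·-2 + 8·1 + 6·1 + 1·2.

-12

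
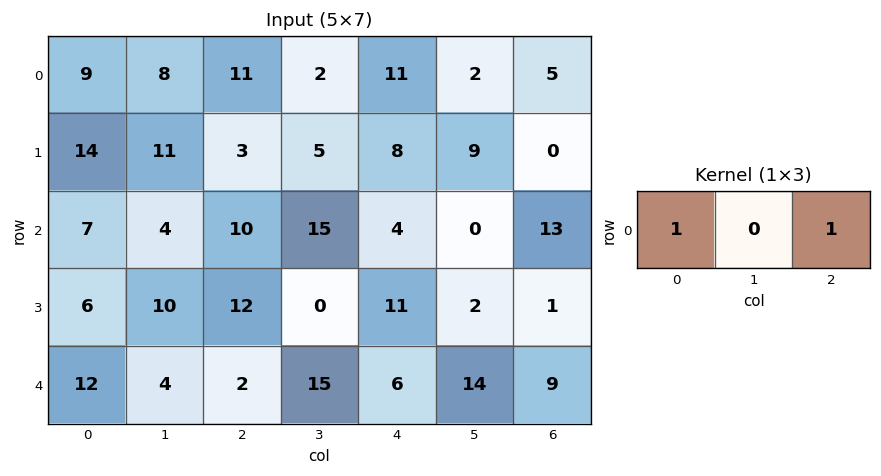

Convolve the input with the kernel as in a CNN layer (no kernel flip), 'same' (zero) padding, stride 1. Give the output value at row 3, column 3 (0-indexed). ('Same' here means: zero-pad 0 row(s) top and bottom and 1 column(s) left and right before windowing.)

The receptive field on the zero-padded input at this output position is [12 0 11]. Elementwise product with the kernel and sum: 12·1 + 11·1.

23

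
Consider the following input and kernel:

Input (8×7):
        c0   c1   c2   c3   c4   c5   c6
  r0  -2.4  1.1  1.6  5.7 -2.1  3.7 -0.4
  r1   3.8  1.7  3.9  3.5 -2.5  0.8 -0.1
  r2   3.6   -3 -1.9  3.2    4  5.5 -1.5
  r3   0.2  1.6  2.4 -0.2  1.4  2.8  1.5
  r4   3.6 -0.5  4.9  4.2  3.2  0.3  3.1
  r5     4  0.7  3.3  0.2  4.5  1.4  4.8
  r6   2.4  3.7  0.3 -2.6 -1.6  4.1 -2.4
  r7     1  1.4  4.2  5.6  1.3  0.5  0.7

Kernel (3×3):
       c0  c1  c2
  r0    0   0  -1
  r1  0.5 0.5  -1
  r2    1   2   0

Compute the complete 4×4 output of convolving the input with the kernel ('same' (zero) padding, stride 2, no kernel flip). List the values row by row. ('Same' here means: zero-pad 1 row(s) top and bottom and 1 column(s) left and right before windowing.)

Output[0,0]: The receptive field on the zero-padded input at this output position is [0 0 0 / 0 -2.4 1.1 / 0 3.8 1.7]. Elementwise product with the kernel and sum: 0·-1 + 0·0.5 + -2.4·0.5 + 1.1·-1 + 0·1 + 3.8·2.

5.3 5.15 -3.4 2.25
3.5 -2.75 -0.1 7.8
8.7 5.5 9.8 12.7
-1.2 14.2 0.6 2.75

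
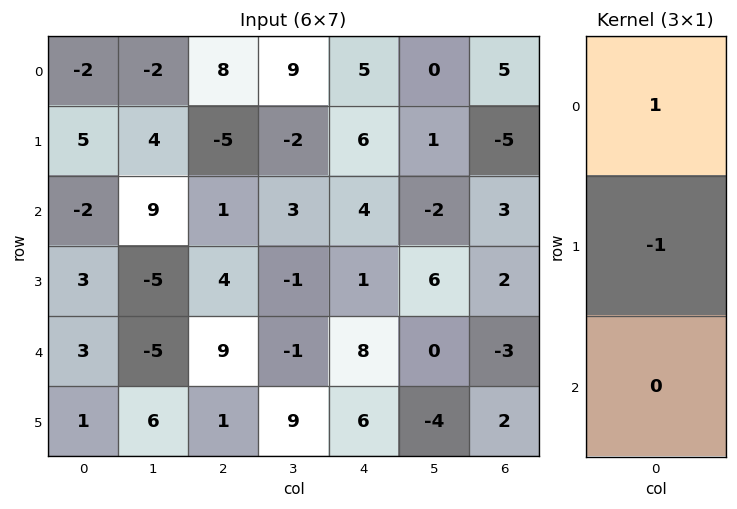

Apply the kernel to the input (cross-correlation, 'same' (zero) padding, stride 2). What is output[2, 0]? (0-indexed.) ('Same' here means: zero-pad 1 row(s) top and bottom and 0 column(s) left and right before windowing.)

0

The receptive field on the zero-padded input at this output position is [3 / 3 / 1]. Elementwise product with the kernel and sum: 3·1 + 3·-1.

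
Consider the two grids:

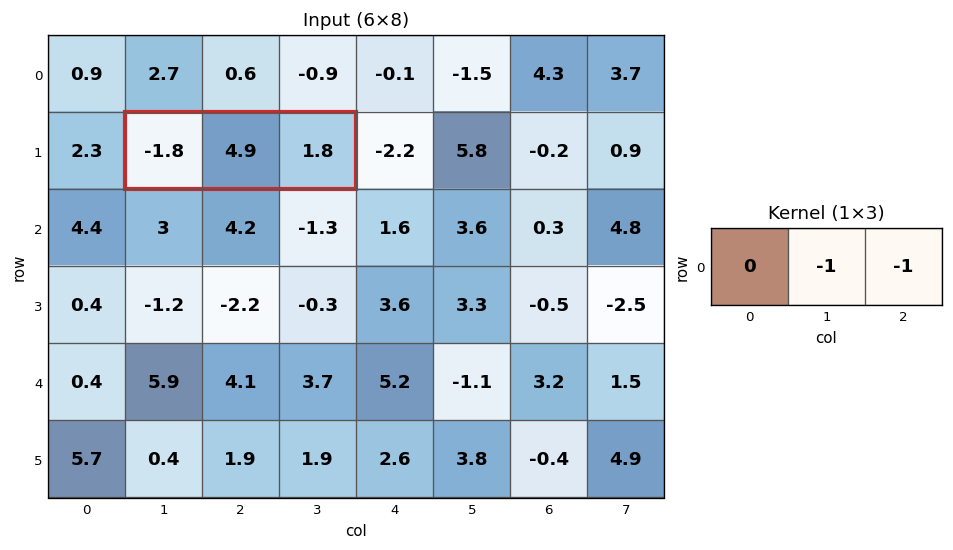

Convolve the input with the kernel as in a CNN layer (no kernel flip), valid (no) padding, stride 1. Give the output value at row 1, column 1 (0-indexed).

-6.7

The receptive field on the input at this output position is [-1.8 4.9 1.8]. Elementwise product with the kernel and sum: 4.9·-1 + 1.8·-1.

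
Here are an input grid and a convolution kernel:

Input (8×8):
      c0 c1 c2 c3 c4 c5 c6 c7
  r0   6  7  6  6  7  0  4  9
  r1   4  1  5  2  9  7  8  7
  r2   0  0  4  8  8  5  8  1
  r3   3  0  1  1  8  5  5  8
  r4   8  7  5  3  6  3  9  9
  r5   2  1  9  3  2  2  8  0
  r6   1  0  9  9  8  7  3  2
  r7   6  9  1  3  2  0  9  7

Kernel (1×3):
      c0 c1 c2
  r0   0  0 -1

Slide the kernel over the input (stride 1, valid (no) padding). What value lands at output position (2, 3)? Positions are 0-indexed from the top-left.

The receptive field on the input at this output position is [8 8 5]. Elementwise product with the kernel and sum: 5·-1.

-5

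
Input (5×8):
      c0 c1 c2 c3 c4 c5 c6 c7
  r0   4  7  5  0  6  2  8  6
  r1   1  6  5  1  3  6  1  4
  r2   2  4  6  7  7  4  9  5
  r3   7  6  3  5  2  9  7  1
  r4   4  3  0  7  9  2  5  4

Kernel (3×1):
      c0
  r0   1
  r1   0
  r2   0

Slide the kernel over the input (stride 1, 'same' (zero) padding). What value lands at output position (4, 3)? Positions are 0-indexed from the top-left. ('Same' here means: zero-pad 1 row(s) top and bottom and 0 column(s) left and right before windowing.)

The receptive field on the zero-padded input at this output position is [5 / 7 / 0]. Elementwise product with the kernel and sum: 5·1.

5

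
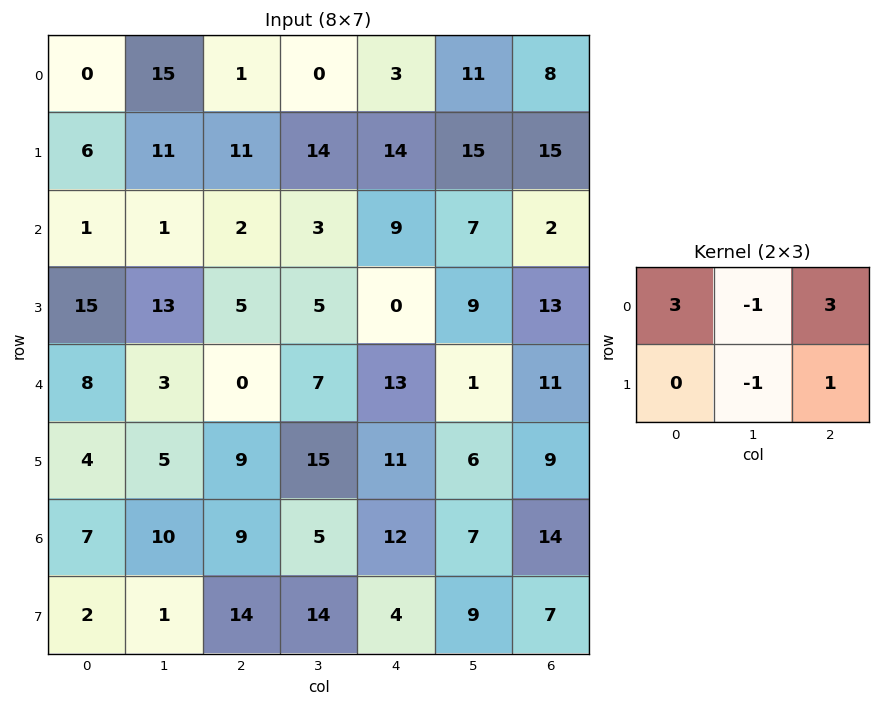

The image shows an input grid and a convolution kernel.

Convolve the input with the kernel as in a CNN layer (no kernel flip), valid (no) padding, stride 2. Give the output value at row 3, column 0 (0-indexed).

The receptive field on the input at this output position is [7 10 9 / 2 1 14]. Elementwise product with the kernel and sum: 7·3 + 10·-1 + 9·3 + 1·-1 + 14·1.

51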